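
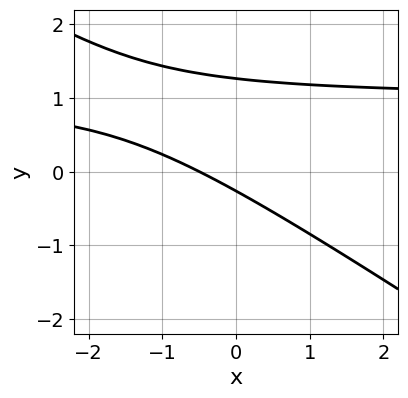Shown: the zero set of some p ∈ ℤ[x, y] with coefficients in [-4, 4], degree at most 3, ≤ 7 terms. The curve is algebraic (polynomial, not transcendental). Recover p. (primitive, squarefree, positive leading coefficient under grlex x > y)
2*x*y + 3*y^2 - 2*x - 3*y - 1

The degree is 2 — no degree-1 curve has this shape.
Matching integer coefficients to the picture gives p.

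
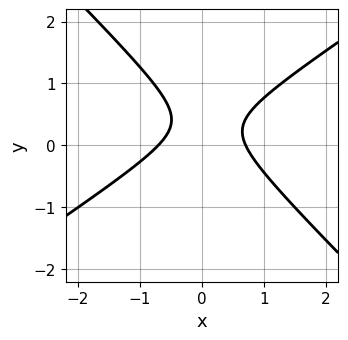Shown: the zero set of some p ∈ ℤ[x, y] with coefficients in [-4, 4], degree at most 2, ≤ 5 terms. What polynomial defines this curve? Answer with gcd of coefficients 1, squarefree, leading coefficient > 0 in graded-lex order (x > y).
2*x^2 - x*y - 3*y^2 + 2*y - 1

deg p = 2. The shape is more complex than any degree-1 curve.
From the visible intercepts: it misses every integer gridline on the y-axis.
Together with the visible shape, these determine p as stated.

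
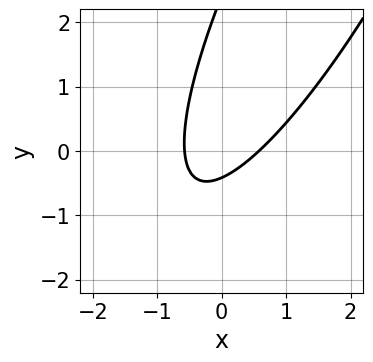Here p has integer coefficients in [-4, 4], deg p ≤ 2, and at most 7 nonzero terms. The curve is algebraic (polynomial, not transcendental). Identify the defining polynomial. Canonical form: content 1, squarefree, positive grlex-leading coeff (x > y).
3*x^2 - 3*x*y + y^2 - 2*y - 1

(a) deg p = 2. The shape is more complex than any degree-1 curve.
(b) Matching integer coefficients to the picture gives p.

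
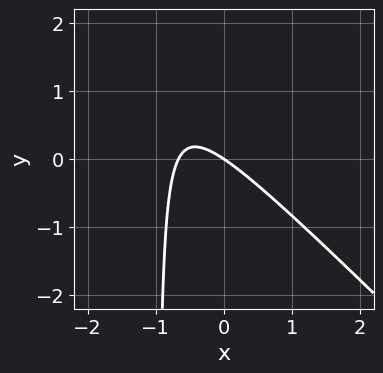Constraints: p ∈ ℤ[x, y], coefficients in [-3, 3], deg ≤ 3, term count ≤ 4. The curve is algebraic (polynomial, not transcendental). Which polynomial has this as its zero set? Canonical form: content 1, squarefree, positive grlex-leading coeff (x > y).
3*x^2 + 3*x*y + 2*x + 3*y

(a) deg p = 2. The shape is more complex than any degree-1 curve.
(b) Against the integer gridlines: one x-axis crossing is at x = 0; it meets the y-axis at y = 0 (among the integer gridlines).
(c) Assembling these constraints gives the stated polynomial.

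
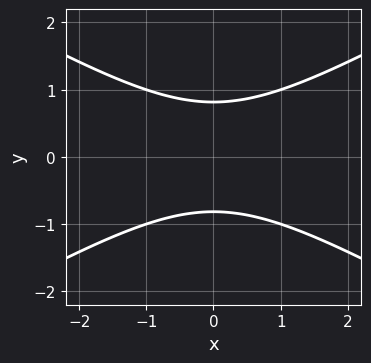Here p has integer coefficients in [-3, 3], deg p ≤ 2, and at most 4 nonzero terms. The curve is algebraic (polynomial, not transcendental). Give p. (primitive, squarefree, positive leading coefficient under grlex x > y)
First, deg p = 2. A generic line meets the curve in up to 2 points.
Then, symmetries: mirror symmetry y ↦ −y ⇒ only even powers of y; it's symmetric under x → −x, forcing even powers of x.
Next, from the visible intercepts: the curve avoids every integer x-axis point in the box.
Finally, solving for integer coefficients yields p as stated.

x^2 - 3*y^2 + 2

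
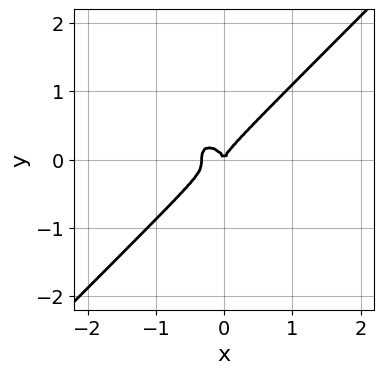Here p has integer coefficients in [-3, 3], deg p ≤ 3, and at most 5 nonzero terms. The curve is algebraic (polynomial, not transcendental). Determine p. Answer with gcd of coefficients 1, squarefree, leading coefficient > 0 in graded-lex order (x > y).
3*x^3 - 3*y^3 + x^2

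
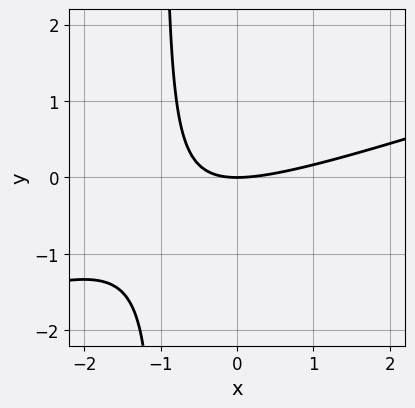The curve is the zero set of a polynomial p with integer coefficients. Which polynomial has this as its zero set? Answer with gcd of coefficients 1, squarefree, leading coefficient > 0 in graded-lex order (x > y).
Degree: a generic line meets the curve in up to 2 points, so deg p = 2.
Against the integer gridlines: it crosses the y-axis at the gridline y = 0; one x-axis crossing is at x = 0.
The integer polynomial consistent with all of this is the stated p.

x^2 - 3*x*y - 3*y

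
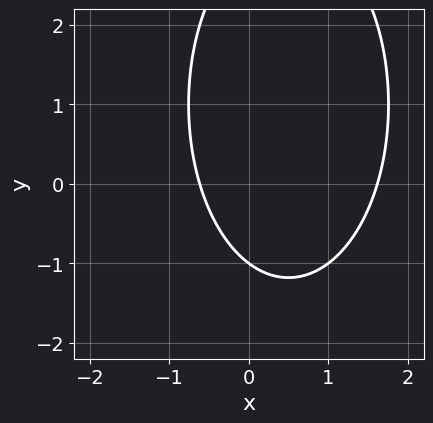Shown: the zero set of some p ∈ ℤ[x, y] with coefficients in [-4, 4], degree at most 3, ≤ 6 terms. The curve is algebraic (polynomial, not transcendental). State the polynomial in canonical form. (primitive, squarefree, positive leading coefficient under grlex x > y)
1. deg p = 2. A generic line meets the curve in up to 2 points.
2. Against the integer gridlines: it crosses the y-axis at the gridline y = -1.
3. These observations pin down the coefficients.

3*x^2 + y^2 - 3*x - 2*y - 3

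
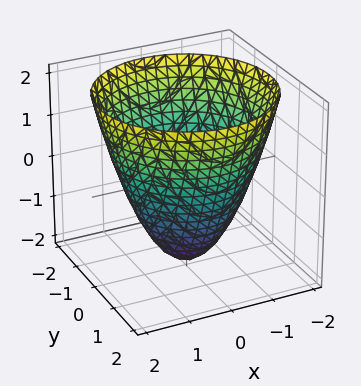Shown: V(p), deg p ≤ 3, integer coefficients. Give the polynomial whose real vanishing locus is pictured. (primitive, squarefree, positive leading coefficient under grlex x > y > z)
x^2 + y^2 - z - 2

(a) Degree: no degree-1 surface has this shape, so deg p = 2.
(b) By symmetry, the z-axis is an axis of rotation, so x and y enter only as x² + y².
(c) From the visible intercepts: it meets the z-axis at z = -2 (among the integer gridlines); a circular section at z = 1 has radius between 1 and 2.
(d) Together with the visible shape, these determine p as stated.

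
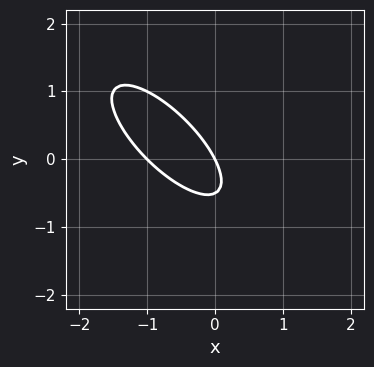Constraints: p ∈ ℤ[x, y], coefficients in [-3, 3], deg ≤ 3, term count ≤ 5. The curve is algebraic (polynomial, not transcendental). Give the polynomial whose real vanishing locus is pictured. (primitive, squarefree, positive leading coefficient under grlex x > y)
2*x^2 + 3*x*y + 2*y^2 + 2*x + y

Degree: no degree-1 curve has this shape, so deg p = 2.
Against the integer gridlines: among the integer gridlines, it crosses the x-axis at x ∈ {-1, 0}; it meets the y-axis at y = 0 (among the integer gridlines).
Fitting integer coefficients to these (and the overall shape) gives p.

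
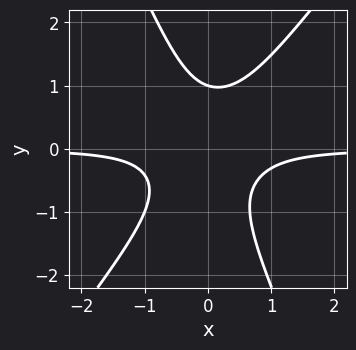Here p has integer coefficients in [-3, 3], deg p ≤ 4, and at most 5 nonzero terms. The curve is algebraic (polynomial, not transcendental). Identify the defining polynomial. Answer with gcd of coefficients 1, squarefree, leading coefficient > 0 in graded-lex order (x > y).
(a) The degree is 3 — a generic line meets the curve in up to 3 points.
(b) Reading off the gridlines: it misses every integer gridline on the x-axis; one y-axis crossing is at y = 1.
(c) Putting this together gives p.

3*x^2*y - x*y^2 - y^3 + 1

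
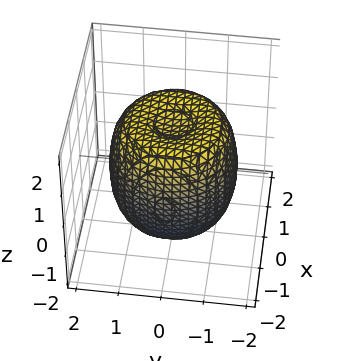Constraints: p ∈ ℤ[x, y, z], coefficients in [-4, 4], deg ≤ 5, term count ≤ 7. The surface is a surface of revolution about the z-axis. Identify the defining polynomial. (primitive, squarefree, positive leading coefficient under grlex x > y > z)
2*x^4 + 4*x^2*y^2 + 2*y^4 - 3*x^2 - 3*y^2 + 2*z^2 - 3

First, deg p = 4.
Then, symmetry: every cross-section ⟂ z is a circle, so x, y appear only via x² + y².
Next, reading off the gridlines: a circular section at z = 0 has radius between 1 and 2.
Finally, solving for integer coefficients yields p as stated.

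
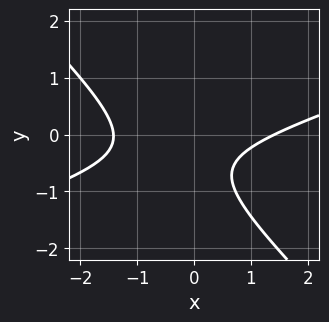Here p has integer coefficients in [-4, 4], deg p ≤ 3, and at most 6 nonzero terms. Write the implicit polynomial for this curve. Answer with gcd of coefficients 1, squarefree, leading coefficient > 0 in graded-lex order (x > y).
First, degree: no degree-1 curve has this shape, so deg p = 2.
Next, reading off the gridlines: it misses every integer gridline on the y-axis.
Finally, fitting integer coefficients to these (and the overall shape) gives p.

x^2 - 2*x*y - 3*y^2 - 3*y - 2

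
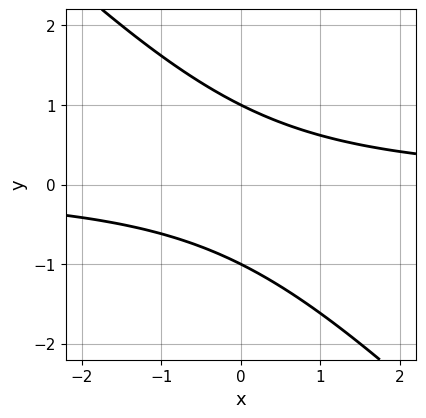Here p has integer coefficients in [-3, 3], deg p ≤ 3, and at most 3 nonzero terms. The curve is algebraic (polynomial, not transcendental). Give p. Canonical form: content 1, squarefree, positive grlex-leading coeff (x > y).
x*y + y^2 - 1

deg p = 2.
Checking where it meets the axes: the y-axis gridline crossings are at y ∈ {-1, 1}; no x-intercept at any integer in the box.
Assembling these constraints gives the stated polynomial.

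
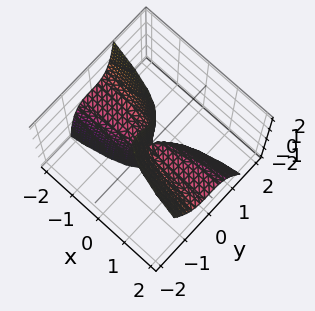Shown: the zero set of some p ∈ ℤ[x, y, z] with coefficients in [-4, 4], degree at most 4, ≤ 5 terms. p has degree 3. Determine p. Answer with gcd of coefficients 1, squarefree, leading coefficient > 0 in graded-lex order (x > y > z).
Degree: the shape is more complex than any degree-2 surface, so deg p = 3.
Observable constraints: one y-axis crossing is at y = 0; the visible x-axis segment lies entirely on the surface; the visible z-axis segment lies entirely on the surface.
The integer polynomial consistent with all of this is the stated p.

3*y^3 + y^2*z + x*z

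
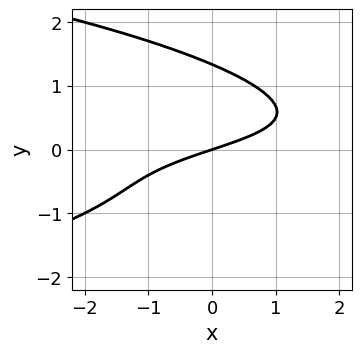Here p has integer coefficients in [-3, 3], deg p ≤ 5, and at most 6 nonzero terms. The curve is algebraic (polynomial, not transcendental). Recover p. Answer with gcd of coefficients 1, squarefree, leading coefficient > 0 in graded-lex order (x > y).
2*y^4 + 2*x*y^2 - y^3 + x - 3*y

(a) Degree: no degree-3 curve has this shape, so deg p = 4.
(b) Observable constraints: it crosses the y-axis at the gridline y = 0; it meets the x-axis at x = 0 (among the integer gridlines).
(c) Matching integer coefficients to the picture gives p.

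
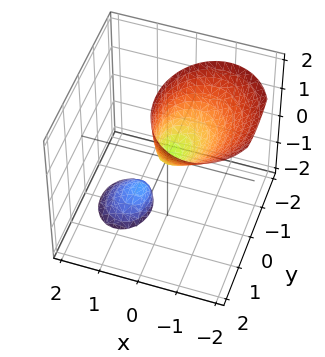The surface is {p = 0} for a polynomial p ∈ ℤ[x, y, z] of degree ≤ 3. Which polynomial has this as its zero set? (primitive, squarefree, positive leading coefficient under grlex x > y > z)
3*x^2 + 3*x*z + 2*y^2 - z

(a) The picture has 2 separate pieces. They look like related sheets of one shape, so recover p as a whole.
(b) The degree is 2 — the shape is more complex than any degree-1 surface.
(c) From the axis intercepts and sections: one y-axis crossing is at y = 0; it meets the z-axis at z = 0 (among the integer gridlines).
(d) Putting this together gives p.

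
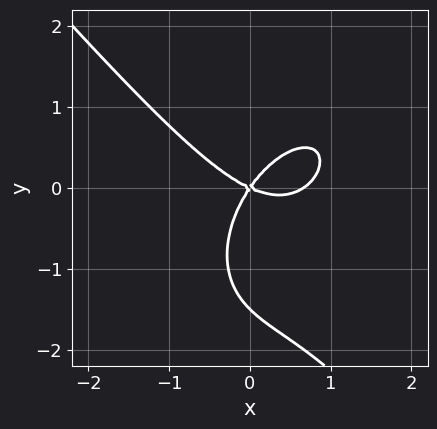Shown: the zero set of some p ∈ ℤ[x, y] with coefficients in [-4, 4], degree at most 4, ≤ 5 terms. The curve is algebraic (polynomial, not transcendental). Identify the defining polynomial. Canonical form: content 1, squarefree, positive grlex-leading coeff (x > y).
(a) The degree is 3 — the shape is more complex than any degree-2 curve.
(b) Checking where it meets the axes: one x-axis crossing is at x = 0; it crosses the y-axis at the gridline y = 0.
(c) These observations pin down the coefficients.

3*x^3 + 2*y^3 - 2*x^2 - 3*x*y + 3*y^2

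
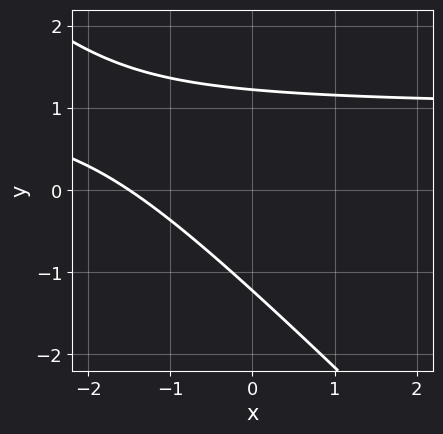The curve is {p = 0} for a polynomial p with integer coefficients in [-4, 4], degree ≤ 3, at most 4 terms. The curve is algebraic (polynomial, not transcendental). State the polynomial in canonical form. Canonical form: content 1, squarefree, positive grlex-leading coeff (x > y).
2*x*y + 2*y^2 - 2*x - 3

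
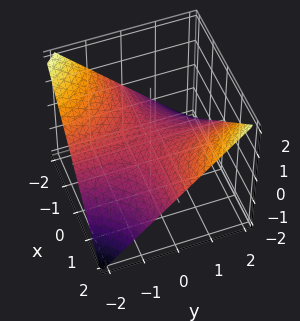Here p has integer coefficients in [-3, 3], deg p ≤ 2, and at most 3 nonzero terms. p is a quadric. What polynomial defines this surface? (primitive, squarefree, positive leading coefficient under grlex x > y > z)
x*y - 2*z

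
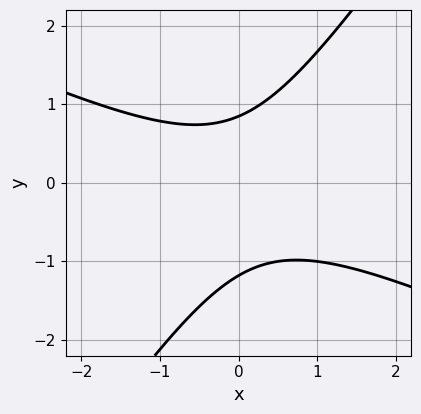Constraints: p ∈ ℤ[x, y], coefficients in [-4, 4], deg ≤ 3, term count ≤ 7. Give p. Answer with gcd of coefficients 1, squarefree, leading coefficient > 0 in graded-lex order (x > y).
2*x^2 + 3*x*y - 3*y^2 - y + 3

First, the degree is 2 — a generic line meets the curve in up to 2 points.
Next, from the visible intercepts: it misses every integer gridline on the x-axis.
Finally, fitting integer coefficients to these (and the overall shape) gives p.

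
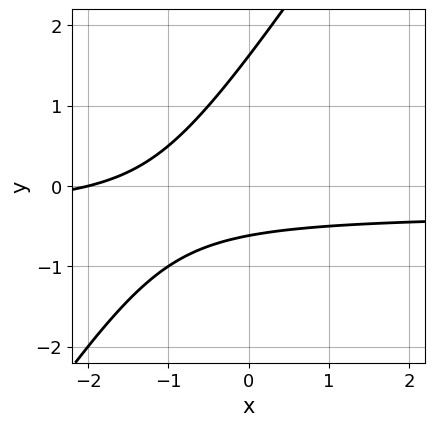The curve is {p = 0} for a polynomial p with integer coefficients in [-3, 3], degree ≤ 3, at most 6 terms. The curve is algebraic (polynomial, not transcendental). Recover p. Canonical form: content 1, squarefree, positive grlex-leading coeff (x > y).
3*x*y - 2*y^2 + x + 2*y + 2

First, degree: no degree-1 curve has this shape, so deg p = 2.
Next, reading off the gridlines: it crosses the x-axis at the gridline x = -2.
Finally, putting this together gives p.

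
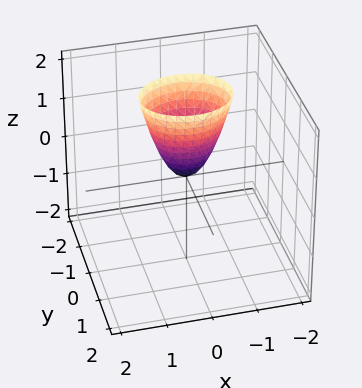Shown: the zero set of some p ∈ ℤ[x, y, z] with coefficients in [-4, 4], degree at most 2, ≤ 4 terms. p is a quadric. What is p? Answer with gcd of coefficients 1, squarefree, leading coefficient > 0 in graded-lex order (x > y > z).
First, deg p = 2.
Then, symmetries: it's symmetric under x → −x, forcing even powers of x; mirror symmetry y ↦ −y ⇒ only even powers of y.
Then, from the axis intercepts and sections: it meets the y-axis at y = 0 (among the integer gridlines); it crosses the x-axis at the gridline x = 0.
Finally, these observations pin down the coefficients.

2*x^2 + 3*y^2 - z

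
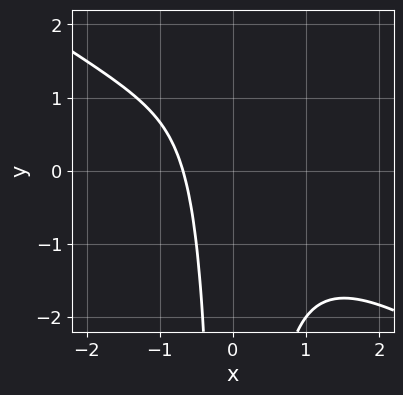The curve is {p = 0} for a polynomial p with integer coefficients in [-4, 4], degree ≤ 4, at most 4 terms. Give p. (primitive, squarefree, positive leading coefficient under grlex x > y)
2*x^3 + 3*x^2*y + 2*x + 2

1. deg p = 3. A generic line meets the curve in up to 3 points.
2. Observable constraints: the curve avoids every integer y-axis point in the box.
3. Assembling these constraints gives the stated polynomial.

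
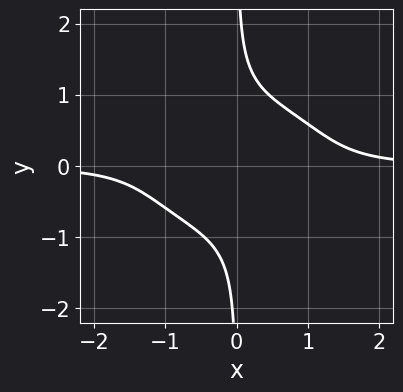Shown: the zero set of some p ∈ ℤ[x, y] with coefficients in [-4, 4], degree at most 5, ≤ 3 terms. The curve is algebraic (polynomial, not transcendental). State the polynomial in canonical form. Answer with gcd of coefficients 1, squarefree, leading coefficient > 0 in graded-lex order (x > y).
deg p = 4.
Against the integer gridlines: no x-intercept at any integer in the box; the curve avoids every integer y-axis point in the box.
Solving for integer coefficients yields p as stated.

x^3*y + 2*x*y^3 - 1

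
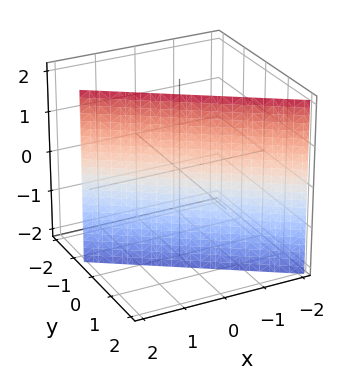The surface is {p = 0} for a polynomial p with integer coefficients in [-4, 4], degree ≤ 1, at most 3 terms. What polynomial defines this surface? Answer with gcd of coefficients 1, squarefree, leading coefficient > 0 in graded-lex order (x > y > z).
2*x + 3*y - 2

1. The degree is 1 — the surface is flat (a plane).
2. Against the integer gridlines: it crosses the x-axis at the gridline x = 1; it misses every integer gridline on the z-axis.
3. Putting this together gives p.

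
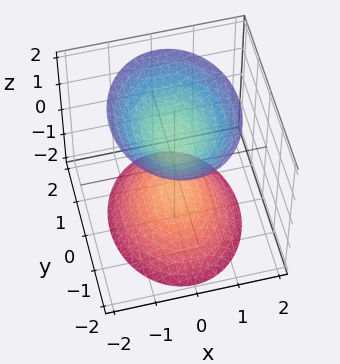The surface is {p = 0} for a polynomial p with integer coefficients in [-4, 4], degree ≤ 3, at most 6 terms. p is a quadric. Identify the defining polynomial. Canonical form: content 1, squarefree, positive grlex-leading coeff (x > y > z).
3*x^2 + 2*y^2 - 2*z^2 + 2

(a) There are 2 components. They look like related sheets of one shape, so recover p as a whole.
(b) Degree: two separate bowl-shaped sheets opening away from each other; a quadric, so deg p = 2.
(c) Symmetries: it's symmetric under z → −z, forcing even powers of z; the x ↦ −x reflection is a symmetry, so x appears only in even powers; it's symmetric under y → −y, forcing even powers of y.
(d) Checking where it meets the axes: the surface avoids every integer y-axis point in the box; the surface avoids every integer x-axis point in the box; the z-axis gridline crossings are at z ∈ {-1, 1}.
(e) These observations pin down the coefficients.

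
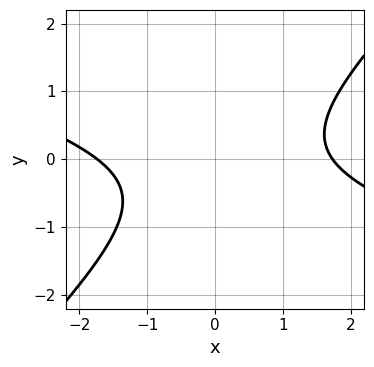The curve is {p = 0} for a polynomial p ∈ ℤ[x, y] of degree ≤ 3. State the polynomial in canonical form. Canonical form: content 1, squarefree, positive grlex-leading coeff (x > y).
x^2 + 2*x*y - 3*y^2 - y - 3

(a) The degree is 2 — a generic line meets the curve in up to 2 points.
(b) Checking where it meets the axes: it misses every integer gridline on the y-axis.
(c) These observations pin down the coefficients.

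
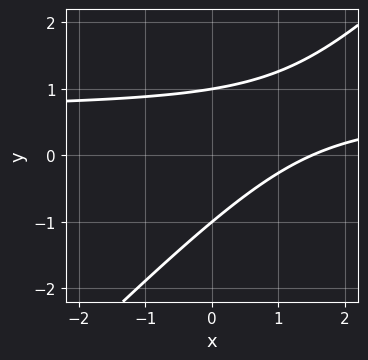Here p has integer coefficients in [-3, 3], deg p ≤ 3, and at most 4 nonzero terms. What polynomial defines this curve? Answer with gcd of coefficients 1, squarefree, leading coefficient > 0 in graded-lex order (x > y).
3*x*y - 3*y^2 - 2*x + 3

(a) deg p = 2. The shape is more complex than any degree-1 curve.
(b) From the visible intercepts: the y-axis gridline crossings are at y ∈ {-1, 1}.
(c) Matching integer coefficients to the picture gives p.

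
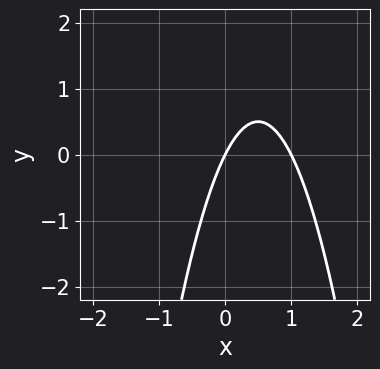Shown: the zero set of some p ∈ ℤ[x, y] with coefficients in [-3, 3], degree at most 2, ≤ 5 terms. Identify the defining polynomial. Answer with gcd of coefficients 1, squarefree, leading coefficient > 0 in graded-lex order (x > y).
deg p = 2.
Observable constraints: among the integer gridlines, it crosses the x-axis at x ∈ {0, 1}; it crosses the y-axis at the gridline y = 0.
The integer polynomial consistent with all of this is the stated p.

2*x^2 - 2*x + y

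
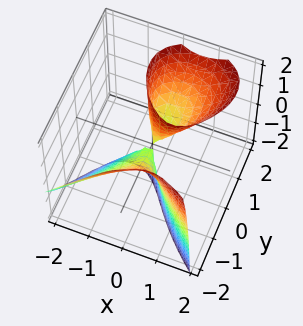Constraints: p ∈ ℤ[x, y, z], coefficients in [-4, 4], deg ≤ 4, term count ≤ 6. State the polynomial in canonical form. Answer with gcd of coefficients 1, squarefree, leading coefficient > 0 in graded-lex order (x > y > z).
y^3 + 3*x^2 - 2*x*z - 2*y*z

The picture has 2 separate pieces. Treating them together as one polynomial.
The degree is 3 — a generic line meets the surface in up to 3 points.
From the visible intercepts: it crosses the x-axis at the gridline x = 0; the visible z-axis segment lies entirely on the surface.
Putting this together gives p.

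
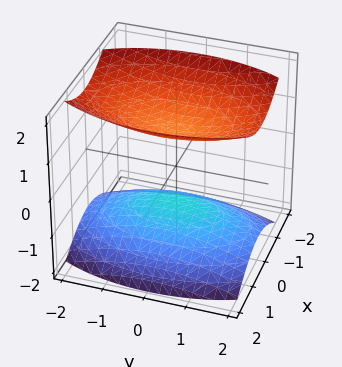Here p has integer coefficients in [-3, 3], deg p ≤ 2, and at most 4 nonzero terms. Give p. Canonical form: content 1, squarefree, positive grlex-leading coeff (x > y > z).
First, I count 2 distinct pieces. They look like related sheets of one shape, so recover p as a whole.
Then, the degree is 2 — two separate bowl-shaped sheets opening away from each other; a quadric.
Then, symmetries: mirror symmetry z ↦ −z ⇒ only even powers of z; it's symmetric under x → −x, forcing even powers of x; it's symmetric under y → −y, forcing even powers of y.
Next, observable constraints: the z-axis gridline crossings are at z ∈ {-1, 1}; no x-intercept at any integer in the box; it misses every integer gridline on the y-axis.
Finally, solving for integer coefficients yields p as stated.

3*x^2 + y^2 - 3*z^2 + 3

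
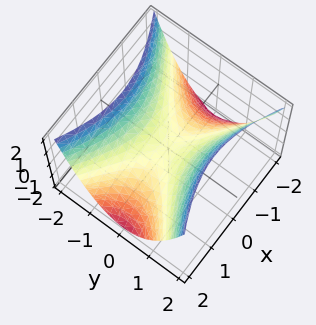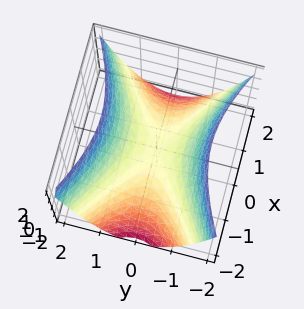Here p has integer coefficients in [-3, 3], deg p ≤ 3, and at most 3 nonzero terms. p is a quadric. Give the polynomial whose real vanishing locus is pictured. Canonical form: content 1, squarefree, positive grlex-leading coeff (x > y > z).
x^2 - 2*y^2 + 2*z

First, the degree is 2 — a saddle surface; a quadric.
Next, symmetries: it's symmetric under y → −y, forcing even powers of y; the x ↦ −x reflection is a symmetry, so x appears only in even powers.
Then, reading off the gridlines: it crosses the y-axis at the gridline y = 0; it crosses the x-axis at the gridline x = 0; it meets the z-axis at z = 0 (among the integer gridlines).
Finally, these observations pin down the coefficients.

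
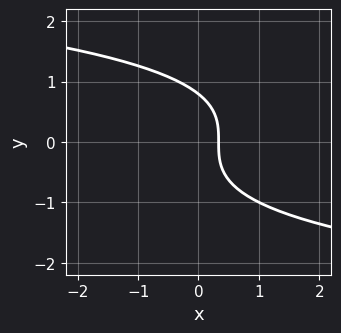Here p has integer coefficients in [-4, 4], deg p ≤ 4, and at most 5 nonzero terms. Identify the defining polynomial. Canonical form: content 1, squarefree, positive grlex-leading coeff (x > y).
2*y^3 + 3*x - 1

(a) Degree: no degree-2 curve has this shape, so deg p = 3.
(b) Solving for integer coefficients yields p as stated.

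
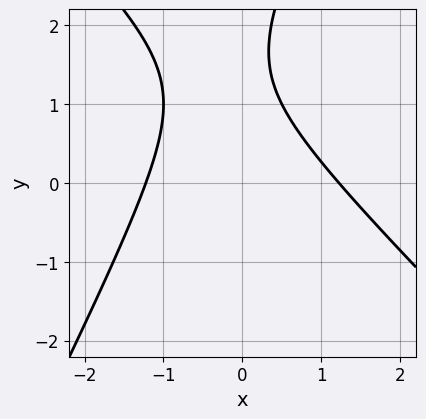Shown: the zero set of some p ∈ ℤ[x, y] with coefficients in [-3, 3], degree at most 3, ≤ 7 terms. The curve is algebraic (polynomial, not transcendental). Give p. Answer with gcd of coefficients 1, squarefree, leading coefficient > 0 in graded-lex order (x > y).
First, deg p = 2. The shape is more complex than any degree-1 curve.
Next, reading off the gridlines: it misses every integer gridline on the y-axis.
Finally, solving for integer coefficients yields p as stated.

2*x^2 + x*y - y^2 + 3*y - 3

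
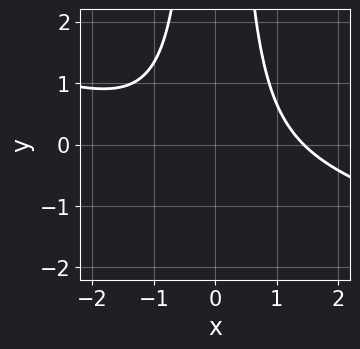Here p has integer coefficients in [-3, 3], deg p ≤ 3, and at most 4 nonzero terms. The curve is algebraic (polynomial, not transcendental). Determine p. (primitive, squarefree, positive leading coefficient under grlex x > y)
First, degree: a generic line meets the curve in up to 3 points, so deg p = 3.
Then, observable constraints: the curve avoids every integer y-axis point in the box.
Finally, these observations pin down the coefficients.

x^3 + 3*x^2*y - 3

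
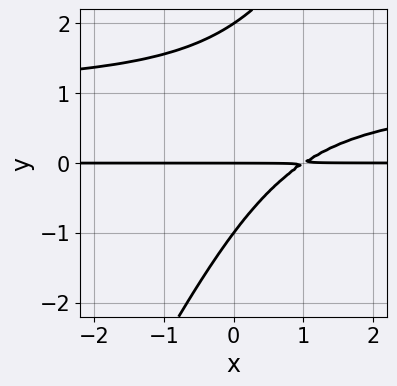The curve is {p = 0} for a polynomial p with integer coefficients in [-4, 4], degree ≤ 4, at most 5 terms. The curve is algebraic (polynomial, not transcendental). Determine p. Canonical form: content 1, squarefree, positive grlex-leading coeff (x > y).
First, degree: a generic line meets the curve in up to 3 points, so deg p = 3.
Then, checking where it meets the axes: every point of the x-axis in the box is on the curve; among the integer gridlines, it crosses the y-axis at y ∈ {-1, 0, 2}.
Finally, the integer polynomial consistent with all of this is the stated p.

2*x*y^2 - y^3 - 2*x*y + y^2 + 2*y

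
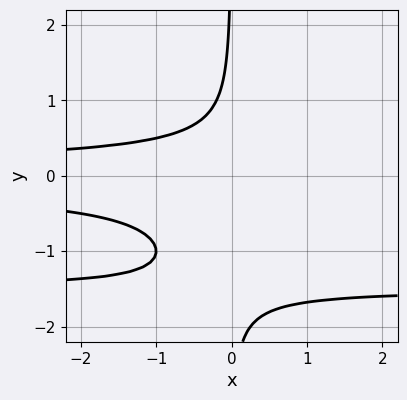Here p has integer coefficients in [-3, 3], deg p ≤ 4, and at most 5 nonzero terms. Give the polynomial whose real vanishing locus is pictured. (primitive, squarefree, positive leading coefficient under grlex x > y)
(a) The degree is 4 — the shape is more complex than any degree-3 curve.
(b) From the axis intercepts and sections: the curve avoids every integer y-axis point in the box; it misses every integer gridline on the x-axis.
(c) The integer polynomial consistent with all of this is the stated p.

2*x*y^3 + 3*x*y^2 + 1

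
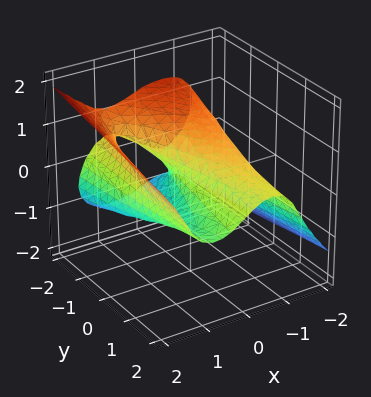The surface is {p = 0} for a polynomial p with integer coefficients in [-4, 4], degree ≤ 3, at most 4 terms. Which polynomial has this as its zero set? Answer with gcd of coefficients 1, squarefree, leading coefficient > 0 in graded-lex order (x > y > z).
2*x^3 - 3*z^3 - 2*y*z - 3*x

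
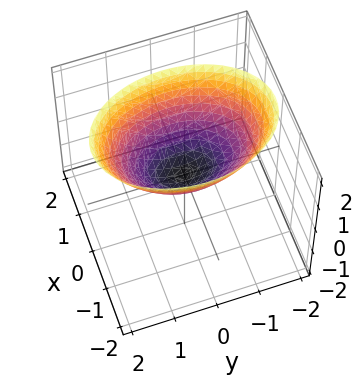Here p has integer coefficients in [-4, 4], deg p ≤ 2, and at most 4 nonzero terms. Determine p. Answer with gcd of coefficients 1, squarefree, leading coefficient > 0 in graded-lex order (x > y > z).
2*x^2 + y^2 - 2*z

First, degree: a paraboloid; a quadric, so deg p = 2.
Next, symmetries: it's symmetric under y → −y, forcing even powers of y; mirror symmetry x ↦ −x ⇒ only even powers of x.
Next, against the integer gridlines: one y-axis crossing is at y = 0; one z-axis crossing is at z = 0; it meets the x-axis at x = 0 (among the integer gridlines).
Finally, putting this together gives p.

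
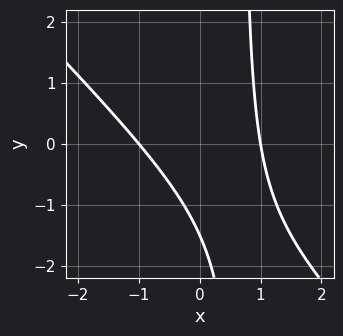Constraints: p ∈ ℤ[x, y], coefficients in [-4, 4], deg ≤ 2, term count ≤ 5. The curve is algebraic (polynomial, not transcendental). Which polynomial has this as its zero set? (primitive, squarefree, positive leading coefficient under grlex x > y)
deg p = 2. No degree-1 curve has this shape.
Observable constraints: the x-axis gridline crossings are at x ∈ {-1, 1}.
Together with the visible shape, these determine p as stated.

3*x^2 + 3*x*y - 2*y - 3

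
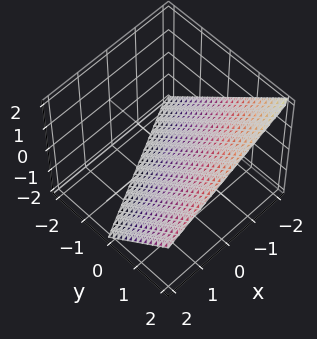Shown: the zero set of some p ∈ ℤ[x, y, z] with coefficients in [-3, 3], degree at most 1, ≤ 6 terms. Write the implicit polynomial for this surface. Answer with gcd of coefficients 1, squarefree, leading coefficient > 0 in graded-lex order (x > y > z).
x - 2*y + 2*z + 2

(a) Degree: every cross-section is a straight line — this is a plane, so deg p = 1.
(b) Against the integer gridlines: it meets the z-axis at z = -1 (among the integer gridlines); one x-axis crossing is at x = -2; it meets the y-axis at y = 1 (among the integer gridlines).
(c) Fitting integer coefficients to these (and the overall shape) gives p.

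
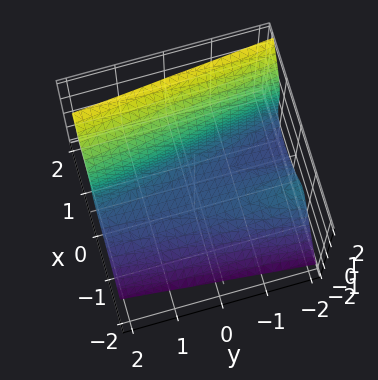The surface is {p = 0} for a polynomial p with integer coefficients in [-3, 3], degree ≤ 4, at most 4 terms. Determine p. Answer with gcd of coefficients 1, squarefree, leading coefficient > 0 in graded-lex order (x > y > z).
deg p = 3. The shape is more complex than any degree-2 surface.
Observable constraints: it misses every integer gridline on the y-axis; it meets the z-axis at z = -1 (among the integer gridlines).
Putting this together gives p.

2*x^3 - z^3 + x*y - 1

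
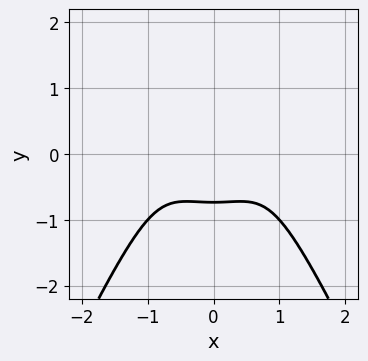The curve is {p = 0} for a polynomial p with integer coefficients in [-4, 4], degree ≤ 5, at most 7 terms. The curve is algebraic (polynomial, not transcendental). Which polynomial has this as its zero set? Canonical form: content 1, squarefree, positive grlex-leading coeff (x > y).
3*x^4 + 2*y^3 - x^2 + 3*y + 3

(a) deg p = 4.
(b) Symmetries: the x ↦ −x reflection is a symmetry, so x appears only in even powers.
(c) Against the integer gridlines: it misses every integer gridline on the x-axis.
(d) Putting this together gives p.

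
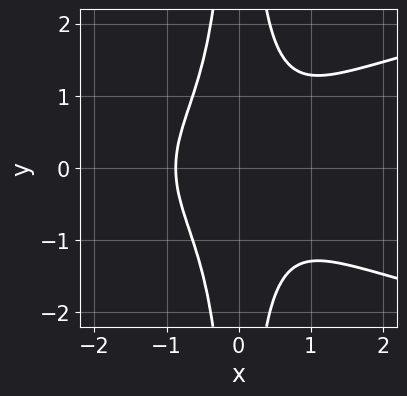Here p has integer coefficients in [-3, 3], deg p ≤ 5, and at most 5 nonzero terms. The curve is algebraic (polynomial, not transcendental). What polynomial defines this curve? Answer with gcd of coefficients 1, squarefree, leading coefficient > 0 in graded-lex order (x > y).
3*x^2*y^2 - 3*x^3 - 2

1. Degree: the shape is more complex than any degree-3 curve, so deg p = 4.
2. Symmetries: it's symmetric under y → −y, forcing even powers of y.
3. From the visible intercepts: it misses every integer gridline on the y-axis.
4. Together with the visible shape, these determine p as stated.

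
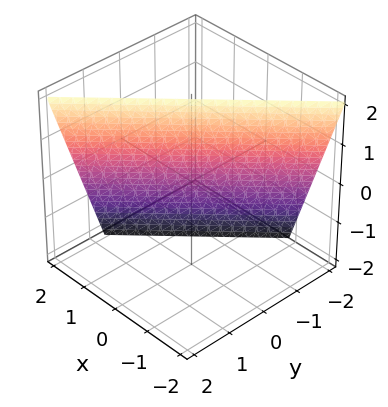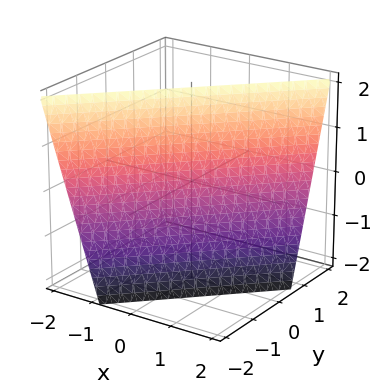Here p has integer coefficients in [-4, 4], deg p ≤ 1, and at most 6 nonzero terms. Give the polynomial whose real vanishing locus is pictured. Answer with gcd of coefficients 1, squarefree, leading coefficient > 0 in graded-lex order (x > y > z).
3*x - 3*y + z - 2

First, the degree is 1 — the surface is flat (a plane).
Then, against the integer gridlines: it crosses the z-axis at the gridline z = 2.
Finally, matching integer coefficients to the picture gives p.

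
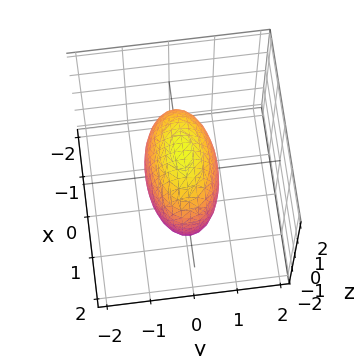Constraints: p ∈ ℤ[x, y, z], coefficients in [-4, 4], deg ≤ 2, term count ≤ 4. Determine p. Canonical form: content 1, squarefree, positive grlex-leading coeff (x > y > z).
x^2 + 3*y^2 + z^2 - 2

deg p = 2. Bounded and convex; a quadric.
Symmetries: it's symmetric under x → −x, forcing even powers of x; the y ↦ −y reflection is a symmetry, so y appears only in even powers; it's symmetric under z → −z, forcing even powers of z.
Matching integer coefficients to the picture gives p.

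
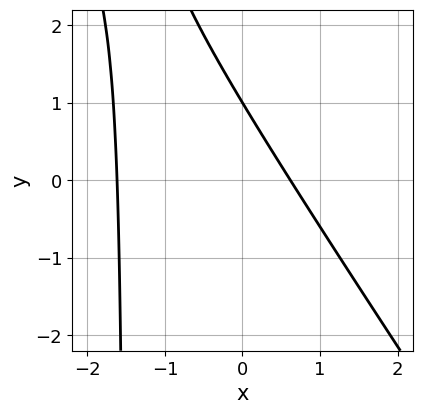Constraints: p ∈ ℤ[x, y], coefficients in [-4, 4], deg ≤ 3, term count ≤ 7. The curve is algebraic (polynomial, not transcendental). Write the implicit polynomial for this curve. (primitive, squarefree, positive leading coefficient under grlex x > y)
deg p = 2.
Checking where it meets the axes: one y-axis crossing is at y = 1.
Putting this together gives p.

3*x^2 + 2*x*y + 3*x + 3*y - 3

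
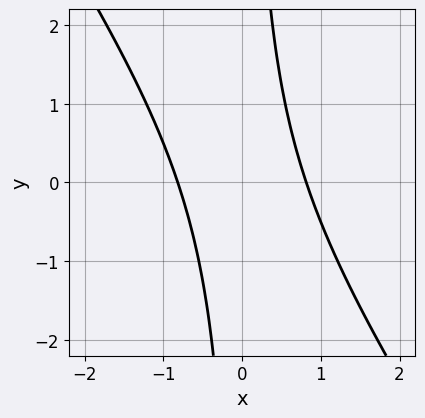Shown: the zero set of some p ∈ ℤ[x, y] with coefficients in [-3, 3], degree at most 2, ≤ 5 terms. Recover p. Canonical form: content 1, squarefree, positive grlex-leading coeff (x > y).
The degree is 2 — the shape is more complex than any degree-1 curve.
From the axis intercepts and sections: the curve avoids every integer y-axis point in the box.
Putting this together gives p.

3*x^2 + 2*x*y - 2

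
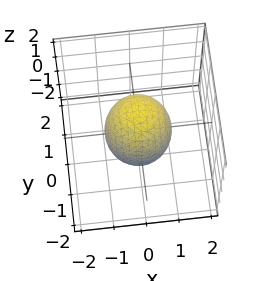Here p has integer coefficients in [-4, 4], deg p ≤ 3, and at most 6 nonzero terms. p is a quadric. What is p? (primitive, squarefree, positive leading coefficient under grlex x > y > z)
2*x^2 + 2*y^2 + z^2 - 2

First, degree: bounded and convex; a quadric, so deg p = 2.
Next, symmetry: the z-axis is an axis of rotation, so x and y enter only as x² + y²; the z ↦ −z reflection is a symmetry, so z appears only in even powers.
Next, against the integer gridlines: a circular section at z = 1 has radius between 0 and 1; the y-axis gridline crossings are at y ∈ {-1, 1}; the x-axis gridline crossings are at x ∈ {-1, 1}.
Finally, solving for integer coefficients yields p as stated.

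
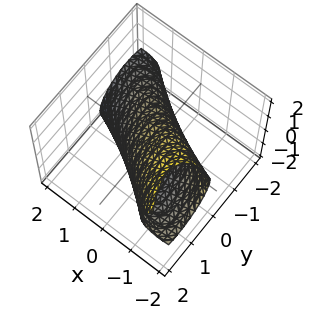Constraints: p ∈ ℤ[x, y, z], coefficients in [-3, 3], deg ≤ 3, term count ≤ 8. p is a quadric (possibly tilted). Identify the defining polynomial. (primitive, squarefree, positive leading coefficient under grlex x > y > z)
2*x^2 + 3*x*y + 3*x*z + 2*y^2 + 2*z^2 - 2

First, deg p = 2. No degree-1 surface has this shape.
Then, checking where it meets the axes: the z-axis gridline crossings are at z ∈ {-1, 1}; the x-axis gridline crossings are at x ∈ {-1, 1}; the y-axis gridline crossings are at y ∈ {-1, 1}.
Finally, the integer polynomial consistent with all of this is the stated p.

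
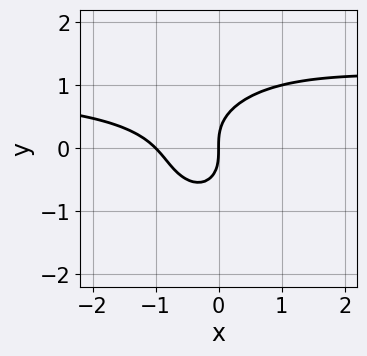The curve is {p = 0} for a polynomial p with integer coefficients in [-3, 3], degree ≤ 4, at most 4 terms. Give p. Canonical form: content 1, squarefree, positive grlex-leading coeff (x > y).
x^2*y + y^3 - x^2 - x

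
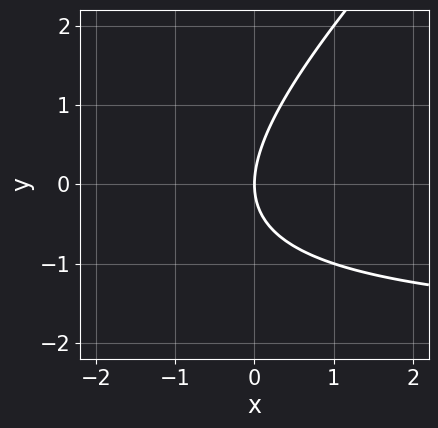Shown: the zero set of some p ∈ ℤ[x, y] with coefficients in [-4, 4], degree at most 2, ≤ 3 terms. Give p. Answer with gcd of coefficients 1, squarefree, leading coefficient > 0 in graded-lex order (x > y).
x*y - y^2 + 2*x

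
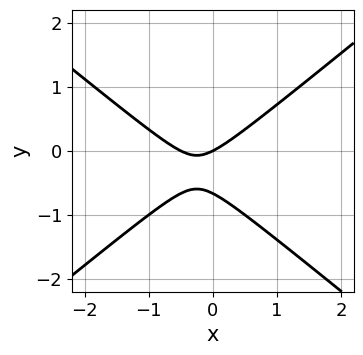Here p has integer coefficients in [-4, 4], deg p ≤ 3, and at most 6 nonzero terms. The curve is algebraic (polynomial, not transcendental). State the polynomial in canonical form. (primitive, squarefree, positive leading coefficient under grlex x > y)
First, the degree is 2 — no degree-1 curve has this shape.
Next, against the integer gridlines: it meets the x-axis at x = 0 (among the integer gridlines); one y-axis crossing is at y = 0.
Finally, solving for integer coefficients yields p as stated.

2*x^2 - 3*y^2 + x - 2*y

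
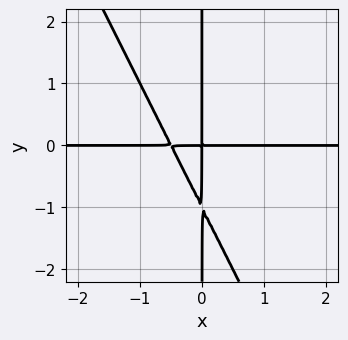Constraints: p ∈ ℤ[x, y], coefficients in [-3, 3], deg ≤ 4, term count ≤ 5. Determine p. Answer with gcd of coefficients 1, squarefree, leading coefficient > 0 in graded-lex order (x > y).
Degree: no degree-2 curve has this shape, so deg p = 3.
Reading off the gridlines: every point of the y-axis in the box is on the curve; the visible x-axis segment lies entirely on the curve.
Putting this together gives p.

2*x^2*y + x*y^2 + x*y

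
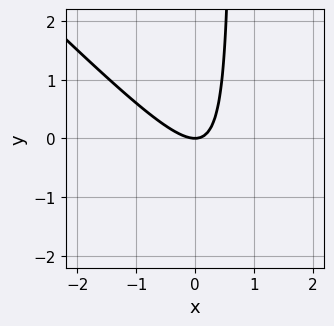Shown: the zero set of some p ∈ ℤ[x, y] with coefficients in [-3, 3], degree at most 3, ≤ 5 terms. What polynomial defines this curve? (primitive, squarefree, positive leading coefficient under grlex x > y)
3*x^2 + 3*x*y - 2*y

1. deg p = 2. A generic line meets the curve in up to 2 points.
2. Observable constraints: it crosses the x-axis at the gridline x = 0; one y-axis crossing is at y = 0.
3. Matching integer coefficients to the picture gives p.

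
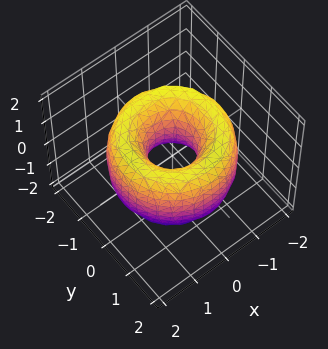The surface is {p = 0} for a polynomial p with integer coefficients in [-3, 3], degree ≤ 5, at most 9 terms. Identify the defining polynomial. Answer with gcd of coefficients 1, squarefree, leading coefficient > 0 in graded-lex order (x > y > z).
deg p = 4. A generic line meets the surface in up to 4 points.
Symmetries: rotational symmetry about the z-axis ⇒ p depends on x, y only through x² + y².
Checking where it meets the axes: a circular section at z = 0 has radius between 0 and 1; the surface avoids every integer z-axis point in the box.
These observations pin down the coefficients.

x^4 + 2*x^2*y^2 + y^4 - 3*x^2 - 3*y^2 + z^2 + 1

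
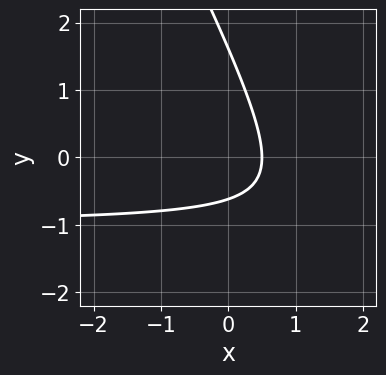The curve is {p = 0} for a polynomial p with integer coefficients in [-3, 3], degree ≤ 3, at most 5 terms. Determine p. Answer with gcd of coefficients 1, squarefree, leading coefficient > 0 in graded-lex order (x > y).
First, the degree is 2 — no degree-1 curve has this shape.
Finally, the integer polynomial consistent with all of this is the stated p.

2*x*y + y^2 + 2*x - y - 1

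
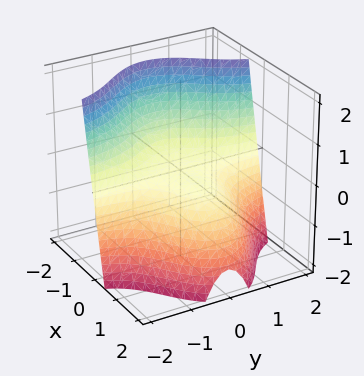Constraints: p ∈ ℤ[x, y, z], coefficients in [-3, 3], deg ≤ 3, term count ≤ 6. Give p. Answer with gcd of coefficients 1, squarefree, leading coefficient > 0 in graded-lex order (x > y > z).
x^3 + 3*x*y^2 - x^2 + 3*z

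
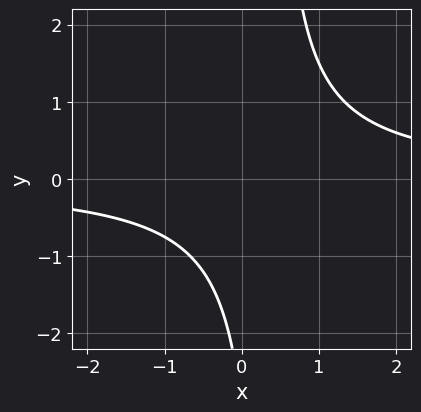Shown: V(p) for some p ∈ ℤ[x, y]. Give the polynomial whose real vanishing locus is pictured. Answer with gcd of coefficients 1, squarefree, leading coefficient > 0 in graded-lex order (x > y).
(a) deg p = 2. A generic line meets the curve in up to 2 points.
(b) Reading off the gridlines: no y-intercept at any integer in the box; no x-intercept at any integer in the box.
(c) Together with the visible shape, these determine p as stated.

3*x*y - y - 3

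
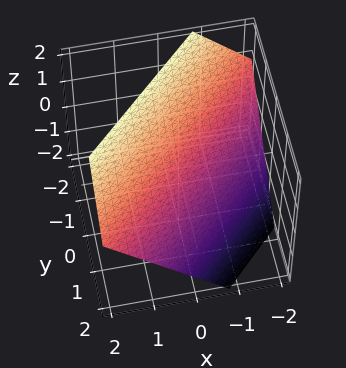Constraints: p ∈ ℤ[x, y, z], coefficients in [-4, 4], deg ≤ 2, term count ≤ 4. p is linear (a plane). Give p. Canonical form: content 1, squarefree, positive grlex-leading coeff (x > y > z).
3*x - 3*y - 3*z + 2

Degree: the surface is flat (a plane), so deg p = 1.
Putting this together gives p.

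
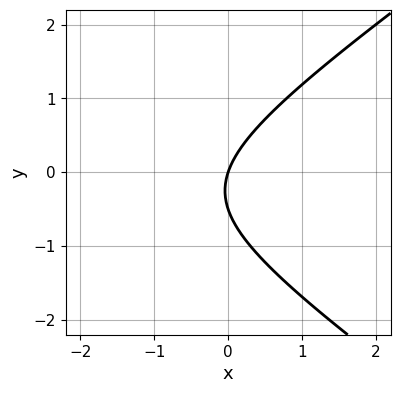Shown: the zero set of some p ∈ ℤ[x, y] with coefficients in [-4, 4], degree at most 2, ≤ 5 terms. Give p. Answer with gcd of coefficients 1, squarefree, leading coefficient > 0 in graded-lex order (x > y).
1. The degree is 2 — the shape is more complex than any degree-1 curve.
2. From the axis intercepts and sections: it crosses the y-axis at the gridline y = 0; it meets the x-axis at x = 0 (among the integer gridlines).
3. The integer polynomial consistent with all of this is the stated p.

x^2 - 2*y^2 + 3*x - y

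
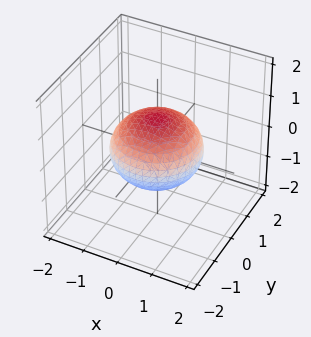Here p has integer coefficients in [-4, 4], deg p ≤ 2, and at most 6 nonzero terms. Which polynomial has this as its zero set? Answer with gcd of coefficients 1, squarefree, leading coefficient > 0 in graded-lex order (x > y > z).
(a) Degree: a closed, bounded, convex surface; a quadric, so deg p = 2.
(b) Symmetries: mirror symmetry z ↦ −z ⇒ only even powers of z; every cross-section ⟂ z is a circle, so x, y appear only via x² + y².
(c) Reading off the gridlines: the z-axis gridline crossings are at z ∈ {-1, 1}; a circular section at z = 0 has radius between 1 and 2.
(d) Putting this together gives p.

2*x^2 + 2*y^2 + 3*z^2 - 3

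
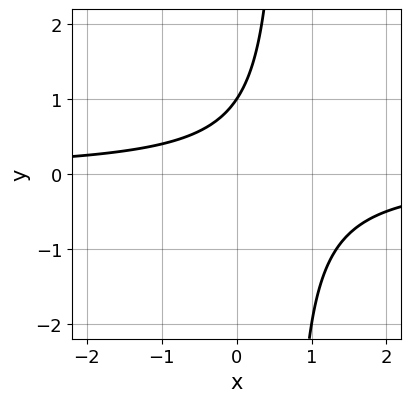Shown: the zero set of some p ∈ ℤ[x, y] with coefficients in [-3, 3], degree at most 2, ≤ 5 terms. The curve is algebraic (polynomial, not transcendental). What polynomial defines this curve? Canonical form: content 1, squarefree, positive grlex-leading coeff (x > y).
Degree: no degree-1 curve has this shape, so deg p = 2.
Reading off the gridlines: no x-intercept at any integer in the box; it crosses the y-axis at the gridline y = 1.
Matching integer coefficients to the picture gives p.

3*x*y - 2*y + 2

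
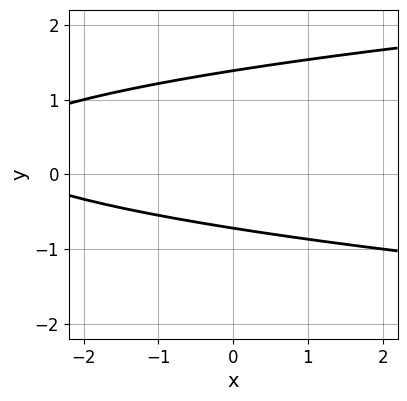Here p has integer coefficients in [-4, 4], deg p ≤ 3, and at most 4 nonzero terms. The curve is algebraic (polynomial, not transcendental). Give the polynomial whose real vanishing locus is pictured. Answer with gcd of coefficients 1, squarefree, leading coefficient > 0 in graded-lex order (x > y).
The degree is 2 — the shape is more complex than any degree-1 curve.
Against the integer gridlines: it misses every integer gridline on the x-axis.
Assembling these constraints gives the stated polynomial.

3*y^2 - x - 2*y - 3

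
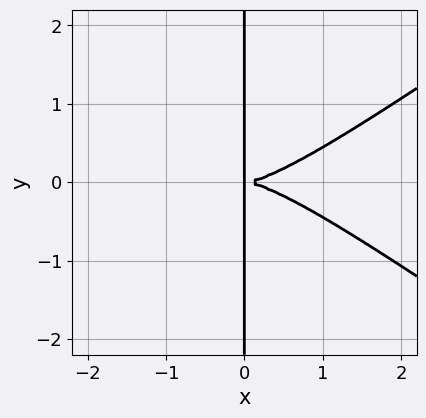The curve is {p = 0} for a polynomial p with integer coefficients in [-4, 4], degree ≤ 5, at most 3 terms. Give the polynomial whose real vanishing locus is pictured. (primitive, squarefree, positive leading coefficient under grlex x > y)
x^4 - 2*x^2*y^2 - 3*x*y^2

(a) deg p = 4. No degree-3 curve has this shape.
(b) Symmetries: it's symmetric under y → −y, forcing even powers of y.
(c) Checking where it meets the axes: every point of the y-axis in the box is on the curve.
(d) Matching integer coefficients to the picture gives p.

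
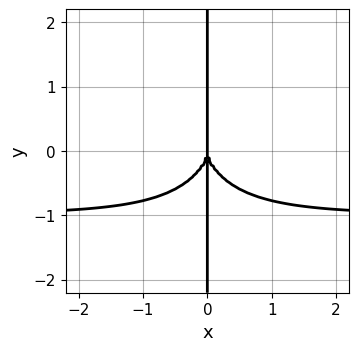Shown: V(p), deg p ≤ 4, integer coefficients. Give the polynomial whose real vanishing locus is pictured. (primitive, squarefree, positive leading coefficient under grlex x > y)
1. deg p = 4. The shape is more complex than any degree-3 curve.
2. Against the integer gridlines: every point of the y-axis in the box is on the curve; it crosses the x-axis at the gridline x = 0.
3. Assembling these constraints gives the stated polynomial.

2*x^3*y + x*y^3 + 2*x^3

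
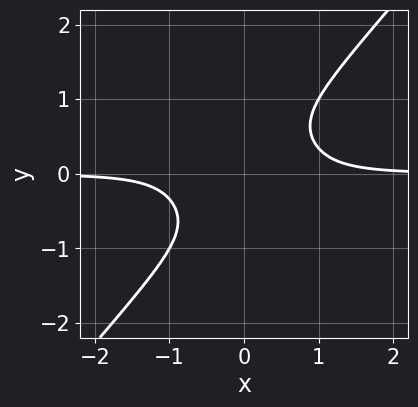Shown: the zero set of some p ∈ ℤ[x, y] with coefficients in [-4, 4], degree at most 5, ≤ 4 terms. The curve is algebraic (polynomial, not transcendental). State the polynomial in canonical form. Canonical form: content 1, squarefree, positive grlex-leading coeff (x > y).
3*x^3*y - 2*y^4 - 1

(a) The degree is 4 — the shape is more complex than any degree-3 curve.
(b) Observable constraints: it misses every integer gridline on the x-axis; it misses every integer gridline on the y-axis.
(c) Assembling these constraints gives the stated polynomial.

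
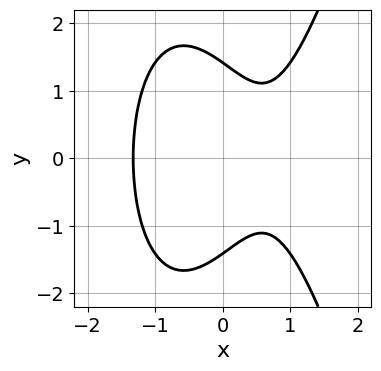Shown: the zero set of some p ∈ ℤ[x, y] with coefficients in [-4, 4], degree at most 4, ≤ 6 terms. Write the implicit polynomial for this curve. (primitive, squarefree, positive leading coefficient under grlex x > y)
2*x^3 - y^2 - 2*x + 2

1. Degree: a generic line meets the curve in up to 3 points, so deg p = 3.
2. Symmetries: it's symmetric under y → −y, forcing even powers of y.
3. Putting this together gives p.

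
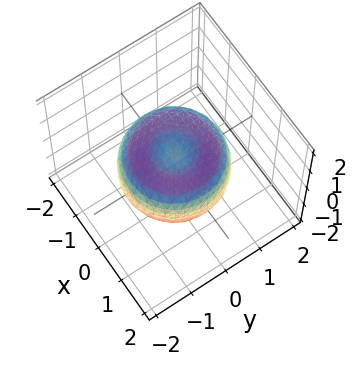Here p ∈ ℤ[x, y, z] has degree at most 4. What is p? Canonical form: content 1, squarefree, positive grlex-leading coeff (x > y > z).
2*x^4 + 4*x^2*y^2 + 2*y^4 - 3*x^2 - 3*y^2 + 3*z^2 - 1

(a) The degree is 4 — a generic line meets the surface in up to 4 points.
(b) Symmetries: rotational symmetry about the z-axis ⇒ p depends on x, y only through x² + y².
(c) Reading off the gridlines: a circular section at z = 0 has radius between 1 and 2.
(d) Together with the visible shape, these determine p as stated.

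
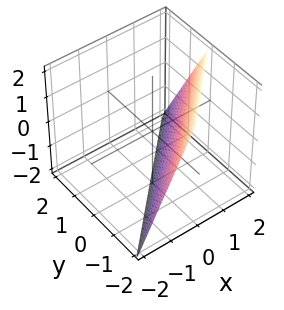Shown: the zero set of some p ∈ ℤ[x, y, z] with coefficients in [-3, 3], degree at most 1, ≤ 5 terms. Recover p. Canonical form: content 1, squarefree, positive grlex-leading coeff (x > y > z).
deg p = 1. The surface is flat (a plane).
Reading off the gridlines: it meets the x-axis at x = 1 (among the integer gridlines); it meets the z-axis at z = -2 (among the integer gridlines); one y-axis crossing is at y = -1.
The integer polynomial consistent with all of this is the stated p.

2*x - 2*y - z - 2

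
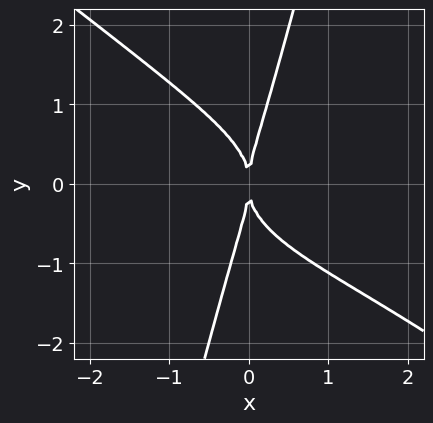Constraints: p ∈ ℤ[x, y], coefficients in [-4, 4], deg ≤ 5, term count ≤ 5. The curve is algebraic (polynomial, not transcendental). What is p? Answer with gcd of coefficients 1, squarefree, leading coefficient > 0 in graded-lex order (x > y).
3*x^2*y^2 + 3*x*y^3 - y^4 - x^3 + 3*x^2

deg p = 4.
Reading off the gridlines: it crosses the y-axis at the gridline y = 0; one x-axis crossing is at x = 0.
Putting this together gives p.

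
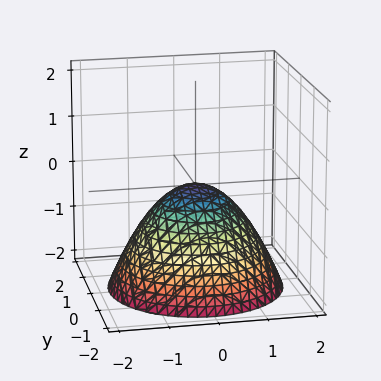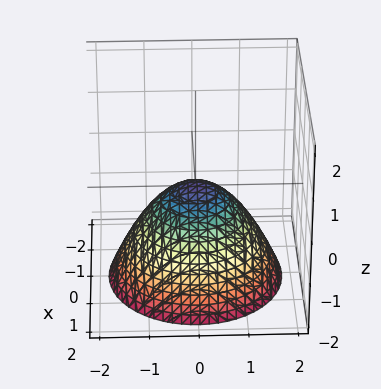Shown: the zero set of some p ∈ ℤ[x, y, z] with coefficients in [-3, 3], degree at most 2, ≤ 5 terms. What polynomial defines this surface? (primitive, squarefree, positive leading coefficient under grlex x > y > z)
2*x^2 + 2*y^2 + 3*z

The degree is 2 — a paraboloid; a quadric.
By symmetry, the surface is invariant under rotation about z: p = q(x² + y², z).
Checking where it meets the axes: a circular section at z = -1 has radius between 1 and 2; it meets the x-axis at x = 0 (among the integer gridlines); one z-axis crossing is at z = 0; one y-axis crossing is at y = 0.
Matching integer coefficients to the picture gives p.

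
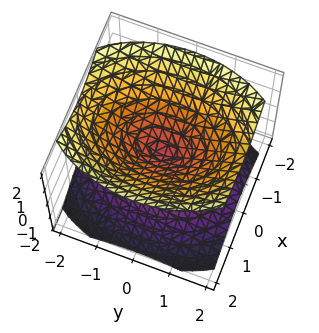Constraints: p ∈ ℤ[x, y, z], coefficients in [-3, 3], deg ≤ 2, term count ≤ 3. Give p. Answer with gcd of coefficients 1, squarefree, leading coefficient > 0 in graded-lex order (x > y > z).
1. There are 2 components. They look like related sheets of one shape, so recover p as a whole.
2. deg p = 2. A double cone through the origin; a quadric.
3. Symmetries: it's symmetric under z → −z, forcing even powers of z; it's symmetric under y → −y, forcing even powers of y; the x ↦ −x reflection is a symmetry, so x appears only in even powers.
4. Checking where it meets the axes: one y-axis crossing is at y = 0; it crosses the z-axis at the gridline z = 0; it crosses the x-axis at the gridline x = 0.
5. Together with the visible shape, these determine p as stated.

2*x^2 + y^2 - 2*z^2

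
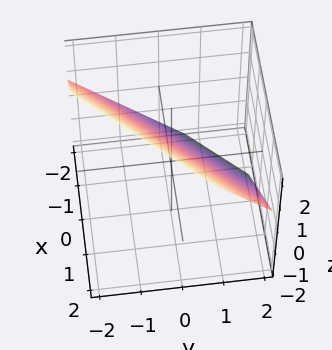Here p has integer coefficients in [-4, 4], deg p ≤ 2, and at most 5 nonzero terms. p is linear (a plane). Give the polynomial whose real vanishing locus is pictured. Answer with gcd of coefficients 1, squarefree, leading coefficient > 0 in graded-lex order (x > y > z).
The degree is 1 — every cross-section is a straight line — this is a plane.
Matching integer coefficients to the picture gives p.

3*x - 3*y - 3*z + 2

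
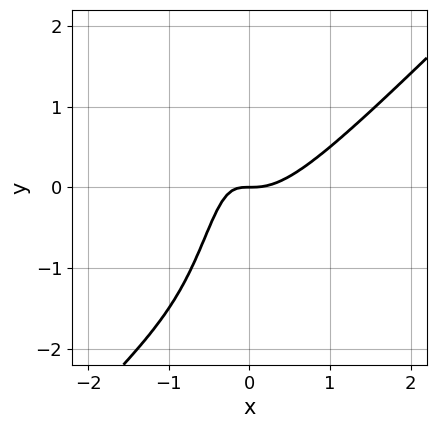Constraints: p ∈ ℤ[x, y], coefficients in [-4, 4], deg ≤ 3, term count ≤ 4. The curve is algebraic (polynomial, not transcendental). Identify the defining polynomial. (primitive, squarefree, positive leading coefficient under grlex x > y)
3*x^3 - 3*x^2*y - 2*x*y - y

First, deg p = 3. The shape is more complex than any degree-2 curve.
Next, against the integer gridlines: one y-axis crossing is at y = 0; it crosses the x-axis at the gridline x = 0.
Finally, fitting integer coefficients to these (and the overall shape) gives p.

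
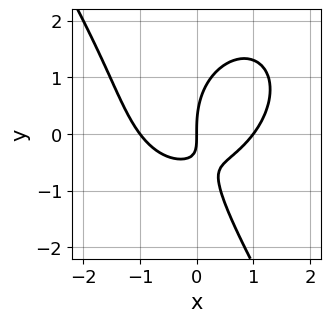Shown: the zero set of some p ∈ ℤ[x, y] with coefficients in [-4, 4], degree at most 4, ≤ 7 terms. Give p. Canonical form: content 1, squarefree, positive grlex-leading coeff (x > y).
2*x^3 + x*y^2 + y^3 - 3*x*y - 2*x

1. The degree is 3 — no degree-2 curve has this shape.
2. Observable constraints: it crosses the y-axis at the gridline y = 0; the x-axis gridline crossings are at x ∈ {-1, 0, 1}.
3. Putting this together gives p.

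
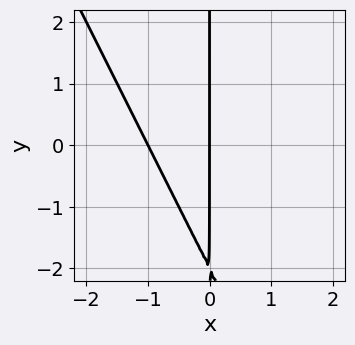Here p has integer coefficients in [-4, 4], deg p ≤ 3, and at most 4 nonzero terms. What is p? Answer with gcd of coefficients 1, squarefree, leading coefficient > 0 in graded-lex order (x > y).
(a) deg p = 2.
(b) From the axis intercepts and sections: every point of the y-axis in the box is on the curve; the x-axis gridline crossings are at x ∈ {-1, 0}.
(c) Matching integer coefficients to the picture gives p.

2*x^2 + x*y + 2*x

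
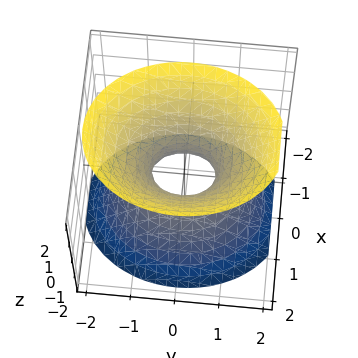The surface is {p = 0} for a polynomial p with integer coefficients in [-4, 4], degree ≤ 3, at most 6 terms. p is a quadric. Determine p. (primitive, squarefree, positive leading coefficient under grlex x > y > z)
1. deg p = 2.
2. Symmetries: it's symmetric under y → −y, forcing even powers of y; the z ↦ −z reflection is a symmetry, so z appears only in even powers; the x ↦ −x reflection is a symmetry, so x appears only in even powers.
3. From the axis intercepts and sections: it misses every integer gridline on the z-axis.
4. Putting this together gives p.

3*x^2 + 2*y^2 - 2*z^2 - 1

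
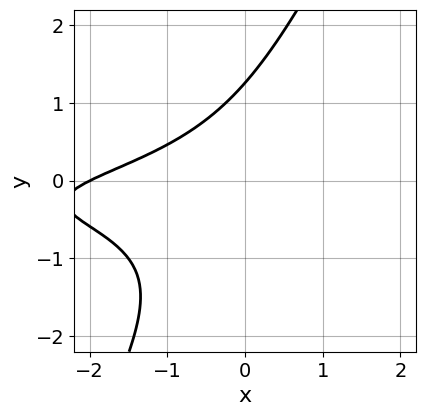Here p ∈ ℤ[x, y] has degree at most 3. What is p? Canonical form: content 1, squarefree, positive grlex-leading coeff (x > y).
First, the degree is 3 — no degree-2 curve has this shape.
Next, from the axis intercepts and sections: one x-axis crossing is at x = -2.
Finally, putting this together gives p.

2*x*y^2 - y^3 + x*y + x + 2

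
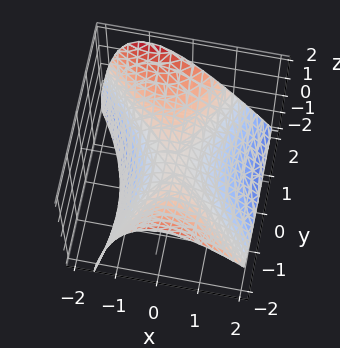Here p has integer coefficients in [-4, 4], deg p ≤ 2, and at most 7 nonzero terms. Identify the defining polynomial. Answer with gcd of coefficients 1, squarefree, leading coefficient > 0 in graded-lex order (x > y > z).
2*x^2 + x*y + x*z - y^2 + 3*z

1. The degree is 2 — a generic line meets the surface in up to 2 points.
2. Against the integer gridlines: it meets the x-axis at x = 0 (among the integer gridlines); it crosses the z-axis at the gridline z = 0; it meets the y-axis at y = 0 (among the integer gridlines).
3. Assembling these constraints gives the stated polynomial.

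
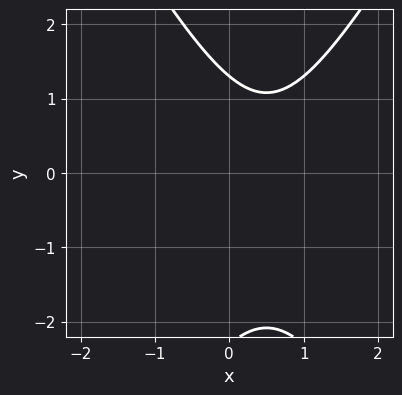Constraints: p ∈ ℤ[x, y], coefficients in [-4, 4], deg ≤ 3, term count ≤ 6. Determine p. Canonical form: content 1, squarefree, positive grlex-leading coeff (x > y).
3*x^2 - y^2 - 3*x - y + 3

Degree: no degree-1 curve has this shape, so deg p = 2.
Checking where it meets the axes: it misses every integer gridline on the x-axis.
Putting this together gives p.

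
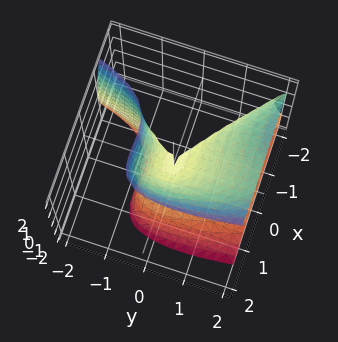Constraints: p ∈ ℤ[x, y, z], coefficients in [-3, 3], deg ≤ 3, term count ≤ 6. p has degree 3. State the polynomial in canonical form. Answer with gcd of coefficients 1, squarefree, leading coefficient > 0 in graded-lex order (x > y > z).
3*x^3 + 3*x^2*y - 2*y*z^2 + 2*y^2 - 2*z^2

The degree is 3 — the shape is more complex than any degree-2 surface.
From the axis intercepts and sections: one x-axis crossing is at x = 0; it meets the y-axis at y = 0 (among the integer gridlines); it meets the z-axis at z = 0 (among the integer gridlines).
Fitting integer coefficients to these (and the overall shape) gives p.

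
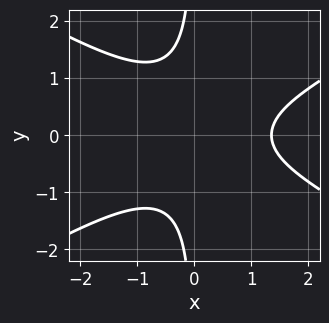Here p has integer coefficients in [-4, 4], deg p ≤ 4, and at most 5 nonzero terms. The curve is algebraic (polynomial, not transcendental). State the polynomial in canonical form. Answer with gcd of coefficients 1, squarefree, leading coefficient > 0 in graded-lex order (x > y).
x^3 - 3*x*y^2 - x^2 + x - 2

(a) The degree is 3 — the shape is more complex than any degree-2 curve.
(b) Symmetries: mirror symmetry y ↦ −y ⇒ only even powers of y.
(c) From the visible intercepts: no y-intercept at any integer in the box.
(d) Solving for integer coefficients yields p as stated.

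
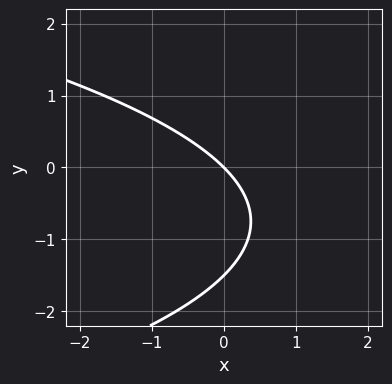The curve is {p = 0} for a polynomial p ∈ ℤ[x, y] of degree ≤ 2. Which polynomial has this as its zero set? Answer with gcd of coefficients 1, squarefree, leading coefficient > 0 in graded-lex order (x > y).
The degree is 2 — a generic line meets the curve in up to 2 points.
From the axis intercepts and sections: one x-axis crossing is at x = 0; it meets the y-axis at y = 0 (among the integer gridlines).
Matching integer coefficients to the picture gives p.

2*y^2 + 3*x + 3*y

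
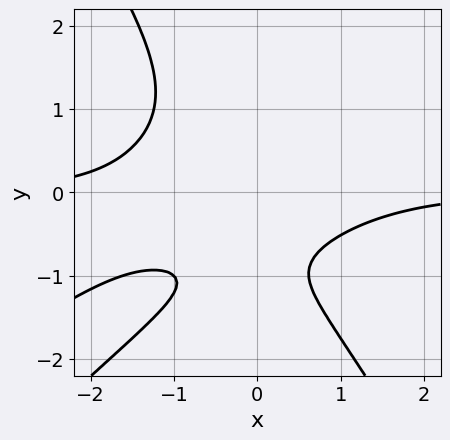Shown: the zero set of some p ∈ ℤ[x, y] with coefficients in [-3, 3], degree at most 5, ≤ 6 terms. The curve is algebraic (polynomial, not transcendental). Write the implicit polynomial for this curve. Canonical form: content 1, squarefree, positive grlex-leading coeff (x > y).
1. The degree is 4 — a generic line meets the curve in up to 4 points.
2. Reading off the gridlines: it misses every integer gridline on the x-axis; it misses every integer gridline on the y-axis.
3. Matching integer coefficients to the picture gives p.

x^3*y - 2*x^2*y^2 + y^4 + 2*y + 2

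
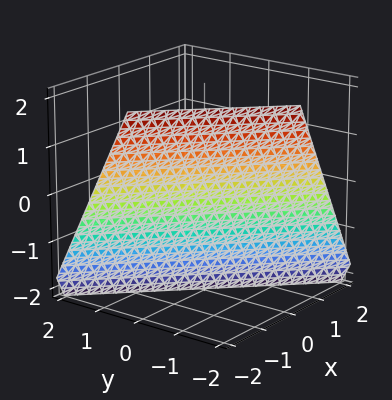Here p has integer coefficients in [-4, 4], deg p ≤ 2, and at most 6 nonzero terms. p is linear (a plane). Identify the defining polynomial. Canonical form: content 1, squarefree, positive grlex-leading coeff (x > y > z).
First, deg p = 1. The surface is flat (a plane).
Then, reading off the gridlines: it crosses the z-axis at the gridline z = -2; it meets the x-axis at x = -1 (among the integer gridlines); it crosses the y-axis at the gridline y = -1.
Finally, fitting integer coefficients to these (and the overall shape) gives p.

2*x + 2*y + z + 2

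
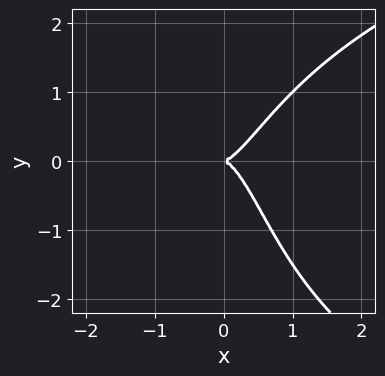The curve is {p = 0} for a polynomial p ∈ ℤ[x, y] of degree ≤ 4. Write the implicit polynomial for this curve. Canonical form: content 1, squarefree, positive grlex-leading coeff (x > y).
x^2*y^2 - 3*x^3 + x^2*y + y^2

First, deg p = 4.
Then, from the visible intercepts: it crosses the x-axis at the gridline x = 0; it meets the y-axis at y = 0 (among the integer gridlines).
Finally, the integer polynomial consistent with all of this is the stated p.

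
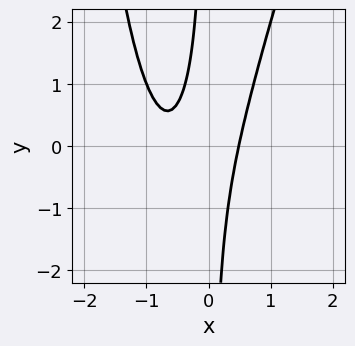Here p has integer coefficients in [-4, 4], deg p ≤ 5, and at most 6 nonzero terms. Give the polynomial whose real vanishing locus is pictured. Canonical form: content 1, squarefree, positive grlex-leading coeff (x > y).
x^4 - 3*x^3 - 3*x^2 + 2*x*y + 1

1. Degree: no degree-3 curve has this shape, so deg p = 4.
2. From the visible intercepts: it misses every integer gridline on the y-axis.
3. Putting this together gives p.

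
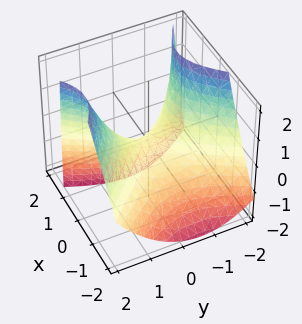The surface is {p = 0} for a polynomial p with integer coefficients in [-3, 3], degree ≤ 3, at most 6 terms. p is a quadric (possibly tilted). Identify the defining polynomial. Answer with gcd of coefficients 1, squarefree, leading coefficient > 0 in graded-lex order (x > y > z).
3*x^2 + x*y - 2*x*z - 2*y^2 + 3*z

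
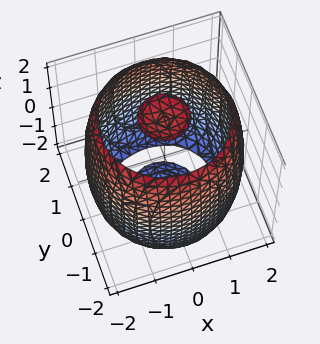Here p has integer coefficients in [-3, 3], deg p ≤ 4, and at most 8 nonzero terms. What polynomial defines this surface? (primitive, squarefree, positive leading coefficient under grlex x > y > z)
First, the picture has 3 separate pieces. Treating them together as one polynomial.
Next, degree: the shape is more complex than any degree-3 surface, so deg p = 4.
Next, by symmetry, every cross-section ⟂ z is a circle, so x, y appear only via x² + y².
Then, against the integer gridlines: a circular section at z = -2 has radius between 0 and 1.
Finally, the integer polynomial consistent with all of this is the stated p.

x^4 + 2*x^2*y^2 + y^4 - 3*x^2 - 3*y^2 + z^2 - 3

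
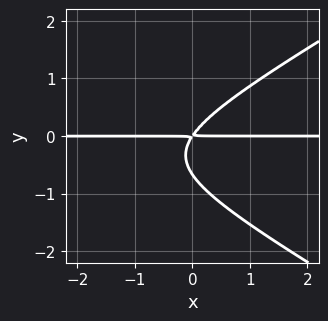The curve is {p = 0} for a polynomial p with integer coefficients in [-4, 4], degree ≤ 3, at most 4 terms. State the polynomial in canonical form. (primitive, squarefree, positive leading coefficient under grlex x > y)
First, the degree is 3 — a generic line meets the curve in up to 3 points.
Then, checking where it meets the axes: every point of the x-axis in the box is on the curve.
Finally, solving for integer coefficients yields p as stated.

x^2*y - 3*y^3 + 3*x*y - 2*y^2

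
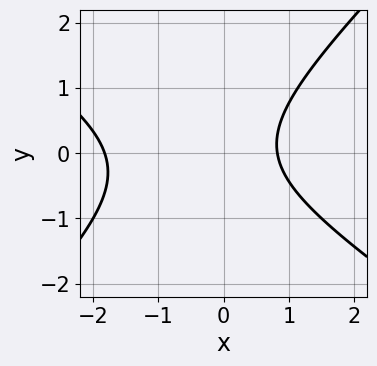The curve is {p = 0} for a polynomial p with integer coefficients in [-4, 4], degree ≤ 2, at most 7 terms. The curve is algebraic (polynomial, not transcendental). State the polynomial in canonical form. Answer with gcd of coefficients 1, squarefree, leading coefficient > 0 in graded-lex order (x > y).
deg p = 2. The shape is more complex than any degree-1 curve.
Against the integer gridlines: it misses every integer gridline on the y-axis.
Assembling these constraints gives the stated polynomial.

2*x^2 + x*y - 3*y^2 + 2*x - 3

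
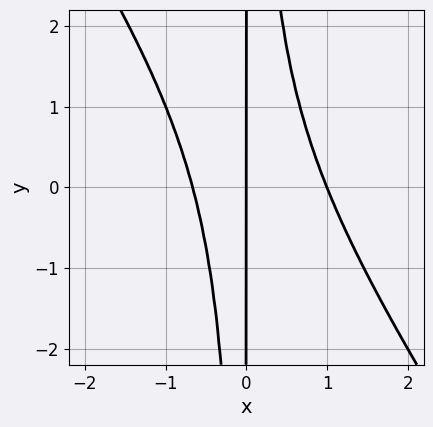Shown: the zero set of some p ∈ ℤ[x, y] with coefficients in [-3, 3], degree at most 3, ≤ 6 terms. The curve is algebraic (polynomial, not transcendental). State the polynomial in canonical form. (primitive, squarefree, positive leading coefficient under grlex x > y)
1. The degree is 3 — no degree-2 curve has this shape.
2. Observable constraints: every point of the y-axis in the box is on the curve; among the integer gridlines, it crosses the x-axis at x ∈ {0, 1}.
3. These observations pin down the coefficients.

3*x^3 + 2*x^2*y - x^2 - 2*x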